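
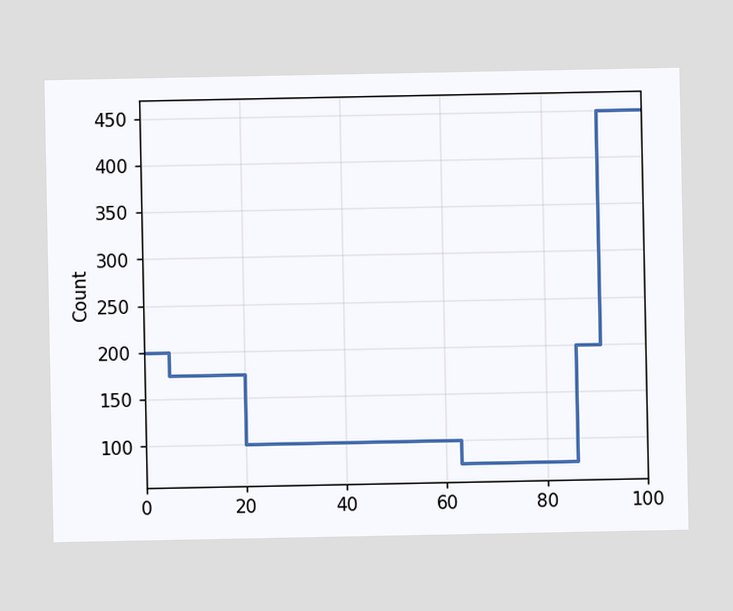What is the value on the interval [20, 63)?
100

On [20, 63) the step sits at 100.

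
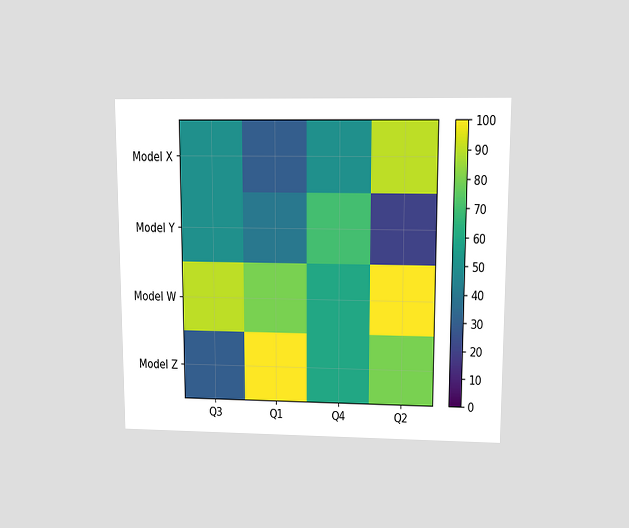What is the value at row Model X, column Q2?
The chart is viewed at a slight angle. Matching cell (Model X, Q2) against the colorbar gives 90.

90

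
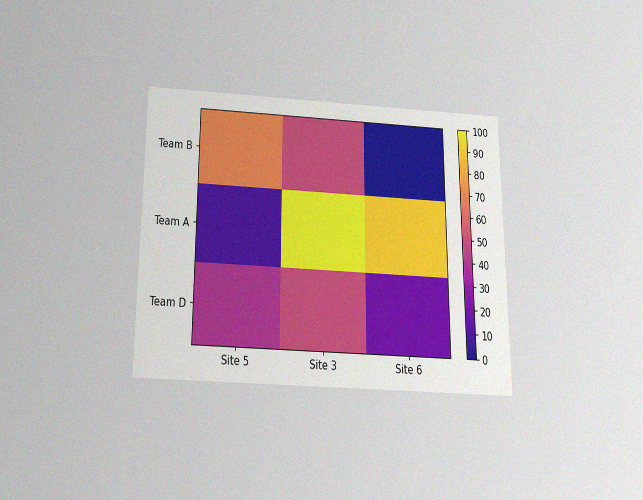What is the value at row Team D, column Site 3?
50

The chart is viewed slightly from below, with some photo noise. Matching cell (Team D, Site 3) against the colorbar gives 50.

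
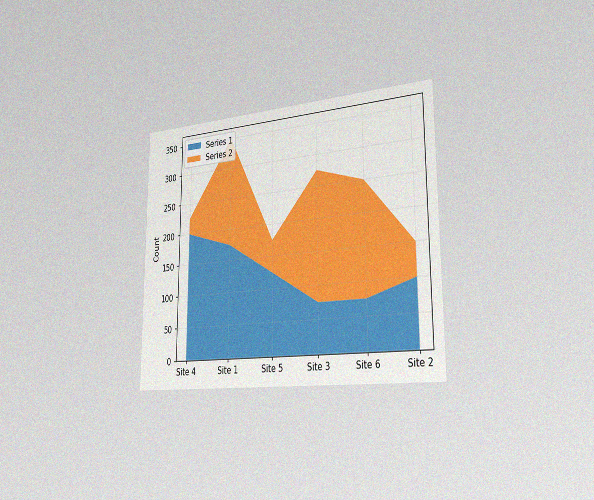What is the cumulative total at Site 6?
The chart is viewed slightly from the right, with some photo noise. The stacked total at Site 6 reaches 250.

250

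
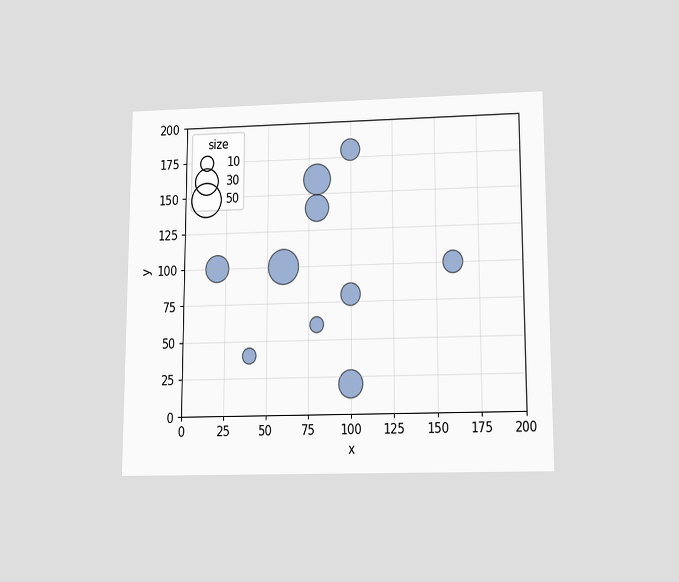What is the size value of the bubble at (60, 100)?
The chart is viewed slightly from below. Matching the bubble at (60, 100) against the size legend gives 50.

50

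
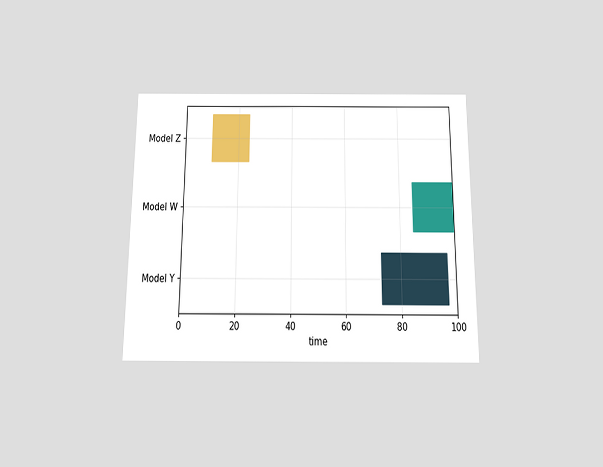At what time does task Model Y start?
73

The chart is viewed slightly from below. The Model Y bar begins at t=73.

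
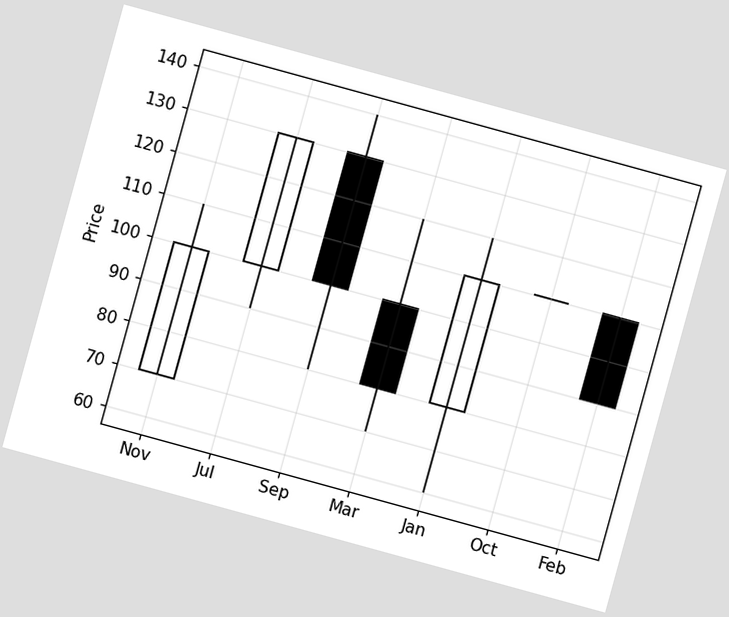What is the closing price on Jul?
The chart is tilted about 15° clockwise. The Jul candle closes at 130.

130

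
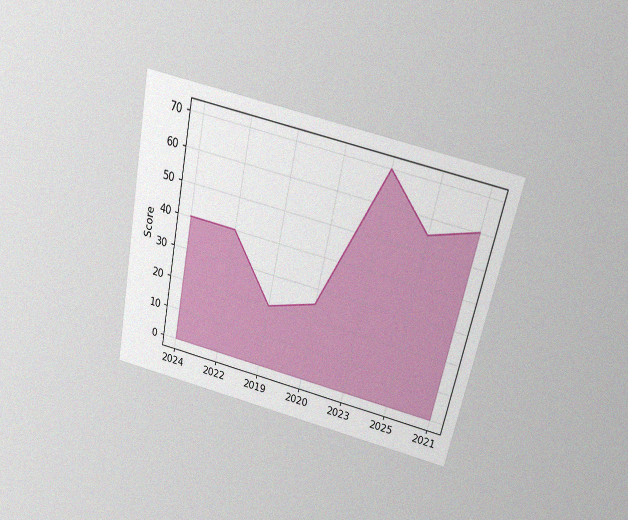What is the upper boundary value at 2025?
55

The chart is tilted about 12° clockwise and viewed slightly from above, with some photo noise. At 2025 the upper boundary is at 55.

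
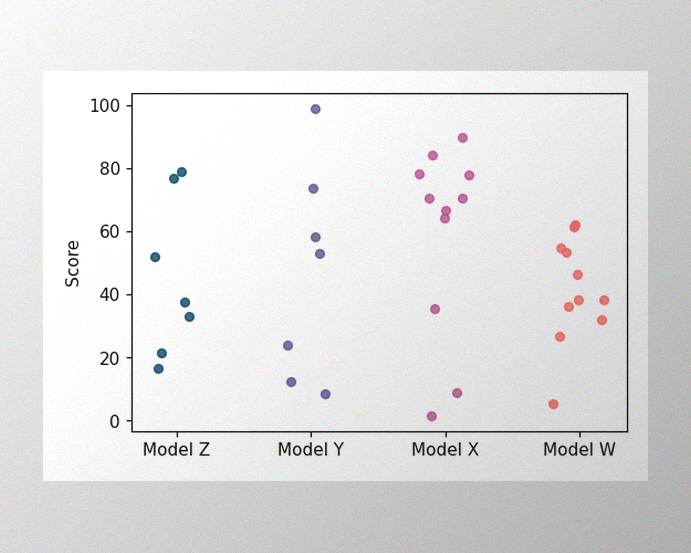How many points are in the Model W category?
11

The image has some photo noise and uneven lighting. Counting the markers in the Model W column gives 11.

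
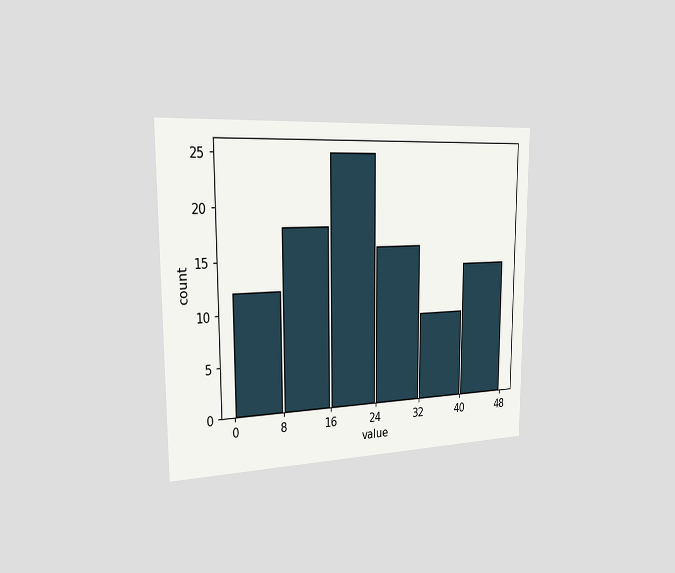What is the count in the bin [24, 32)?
The chart is viewed slightly from the left. The [24, 32) bin has height 16.

16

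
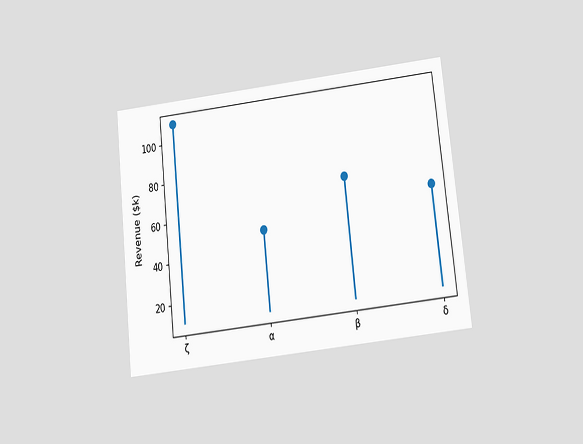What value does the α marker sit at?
$50k

The chart is tilted about 6° counter-clockwise and viewed slightly from below. The α marker sits at $50k.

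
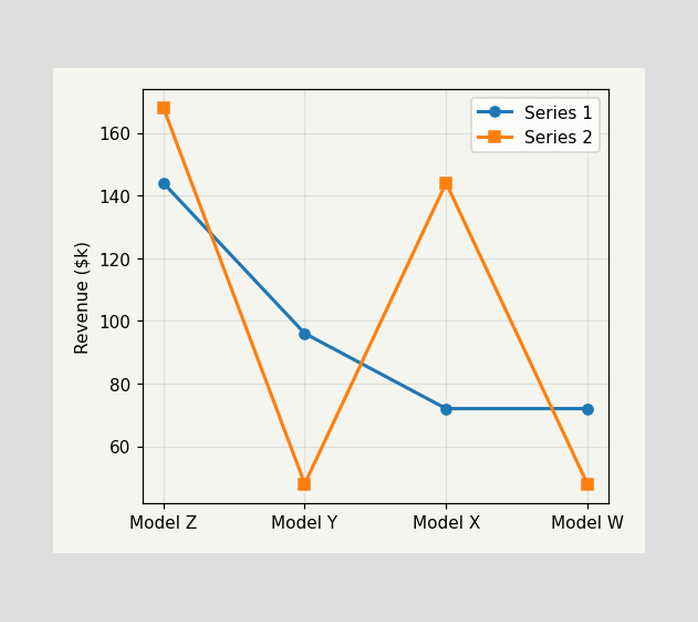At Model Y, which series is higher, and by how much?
At Model Y, Series 1 sits above the other line by $48k.

Series 1, by $48k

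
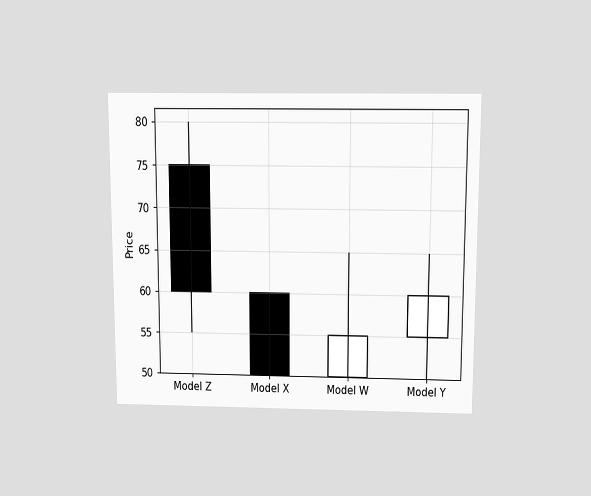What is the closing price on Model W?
The chart is viewed slightly from above. The Model W candle closes at 55.

55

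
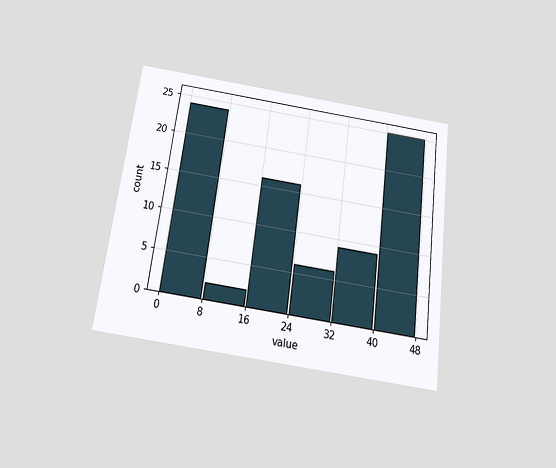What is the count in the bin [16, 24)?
The chart is tilted about 7° clockwise and viewed slightly from below. The [16, 24) bin has height 16.

16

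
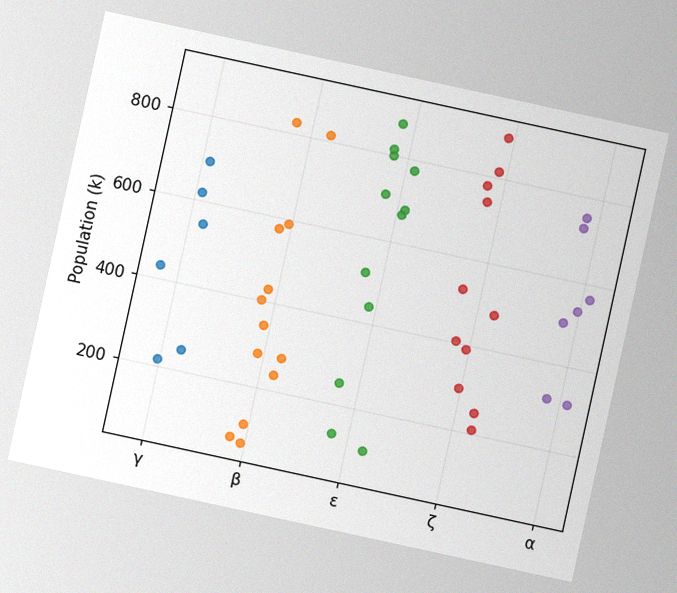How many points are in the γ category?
The chart is tilted about 12° clockwise, with some photo noise. Counting the markers in the γ column gives 6.

6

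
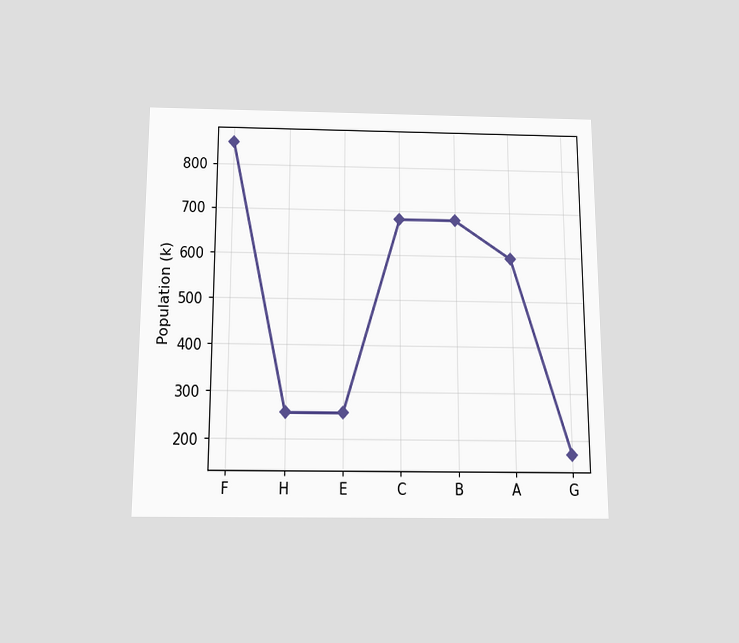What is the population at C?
The chart is viewed slightly from below. At C, the line is at 680k.

680k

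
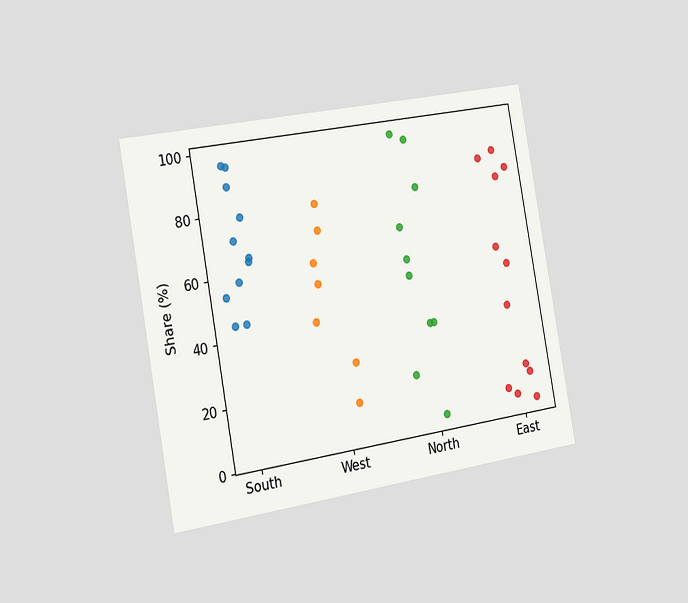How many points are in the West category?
The chart is tilted about 10° counter-clockwise and viewed slightly from the left. Counting the markers in the West column gives 7.

7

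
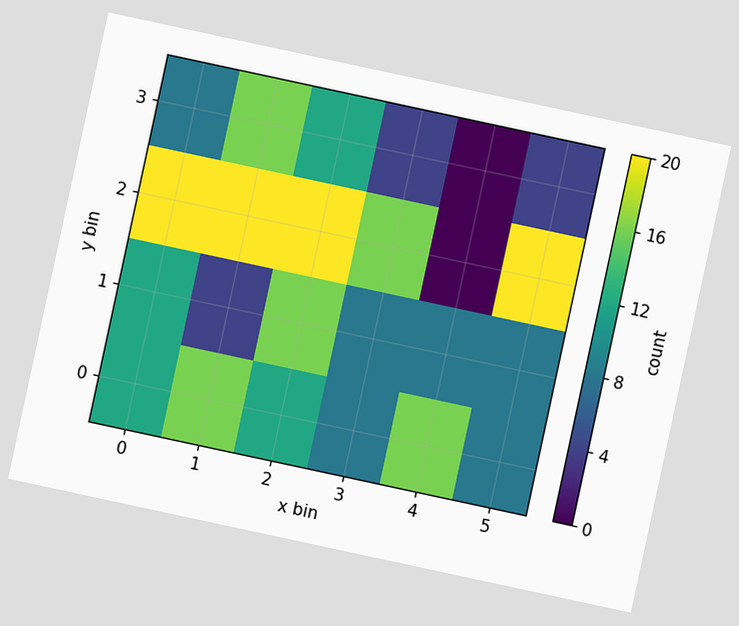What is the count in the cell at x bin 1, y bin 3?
The chart is tilted about 12° clockwise. Matching the cell (1, 3) against the colorbar gives 16.

16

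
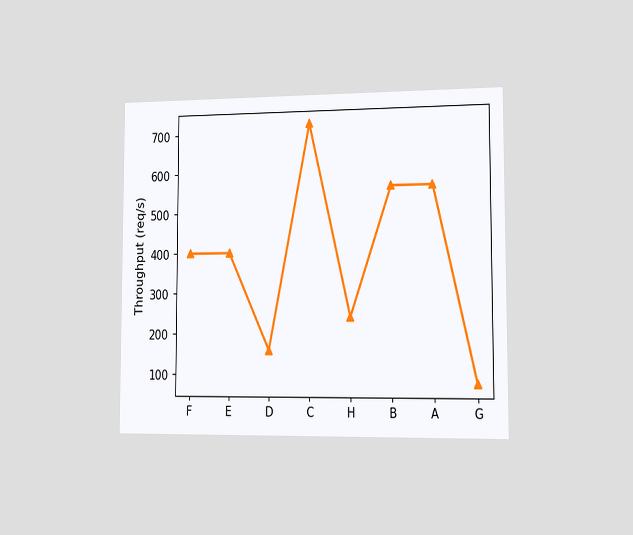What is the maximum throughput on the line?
720req/s

The chart is viewed slightly from the right. The highest point is at C, and reading across to the y-axis gives 720req/s.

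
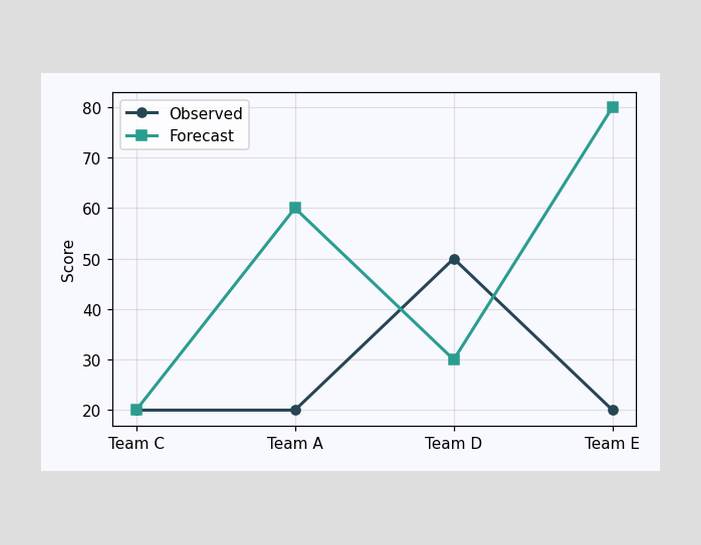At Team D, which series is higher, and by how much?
At Team D, Observed sits above the other line by 20.

Observed, by 20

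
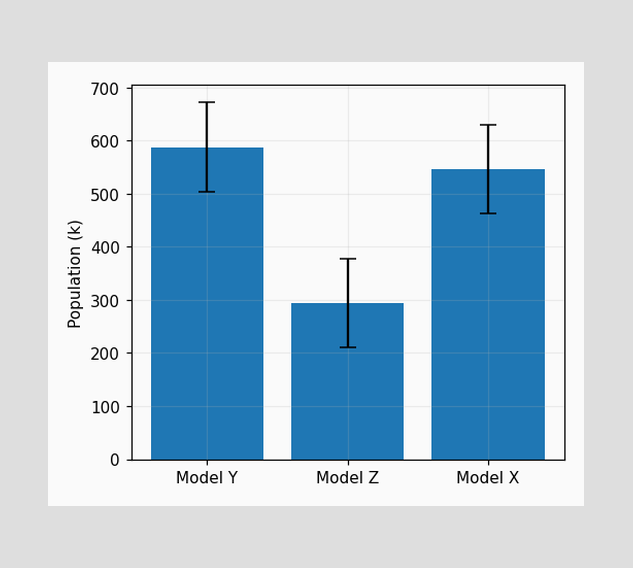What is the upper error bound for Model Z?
The Model Z bar's upper whisker reaches 378k.

378k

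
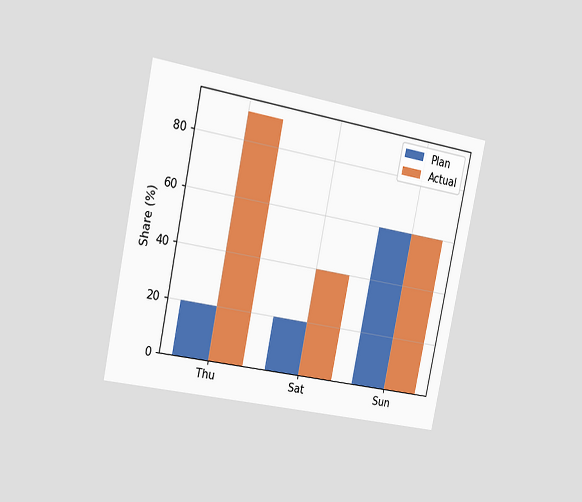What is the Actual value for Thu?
90%

The chart is tilted about 12° clockwise and viewed slightly from the left. The Actual bar at Thu reaches 90% on the y-axis.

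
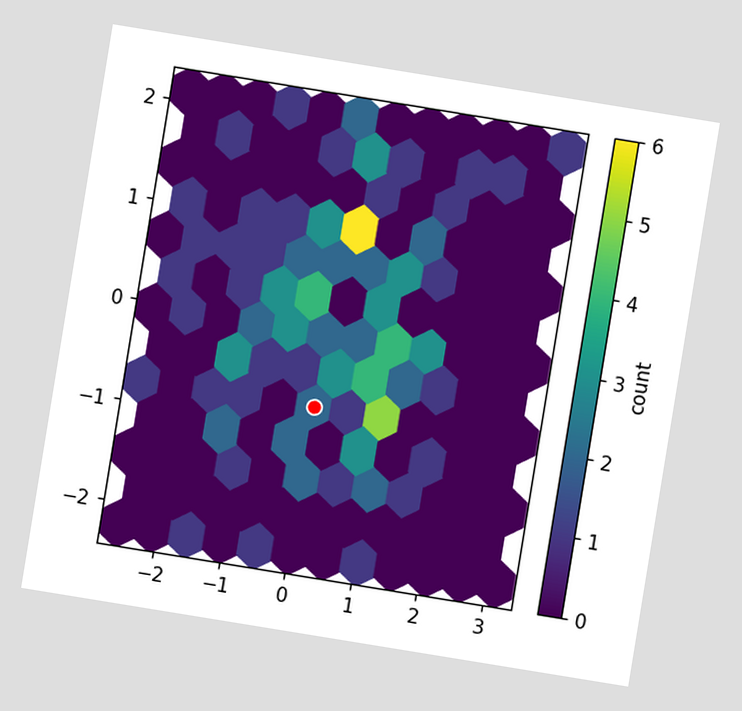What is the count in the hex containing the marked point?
The chart is tilted about 9° clockwise. The marked hex reads 2 on the colorbar.

2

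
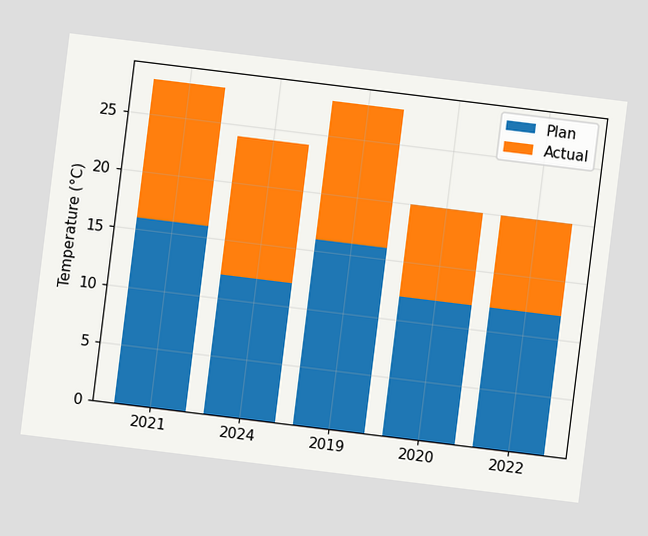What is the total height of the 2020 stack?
20°C

The chart is tilted about 7° clockwise. The 2020 stack's top reaches 20°C on the y-axis.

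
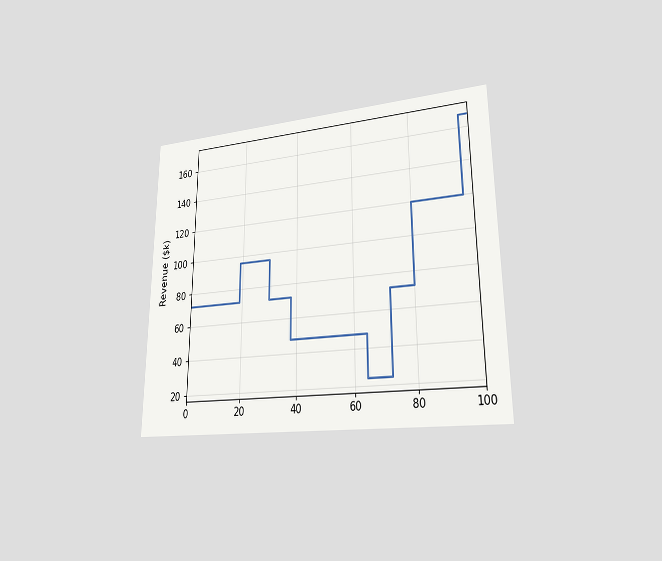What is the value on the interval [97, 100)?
$168k

The chart is viewed at a slight angle. On [97, 100) the step sits at $168k.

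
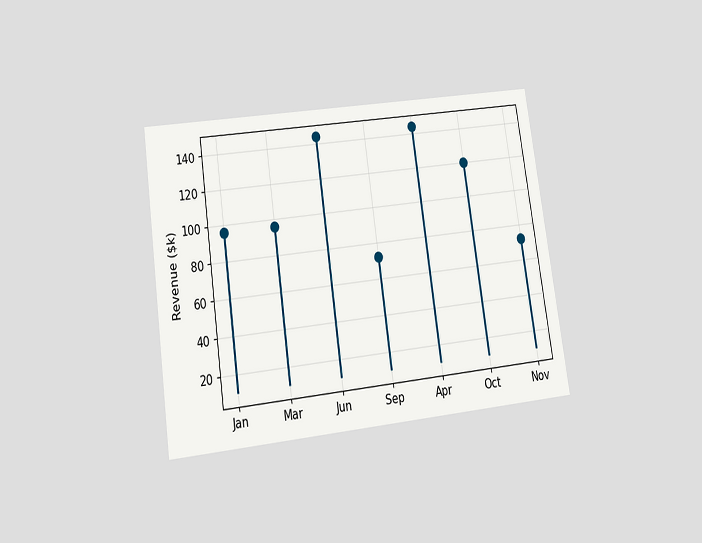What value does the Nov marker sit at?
$72k

The chart is tilted about 8° counter-clockwise and viewed slightly from below. The Nov marker sits at $72k.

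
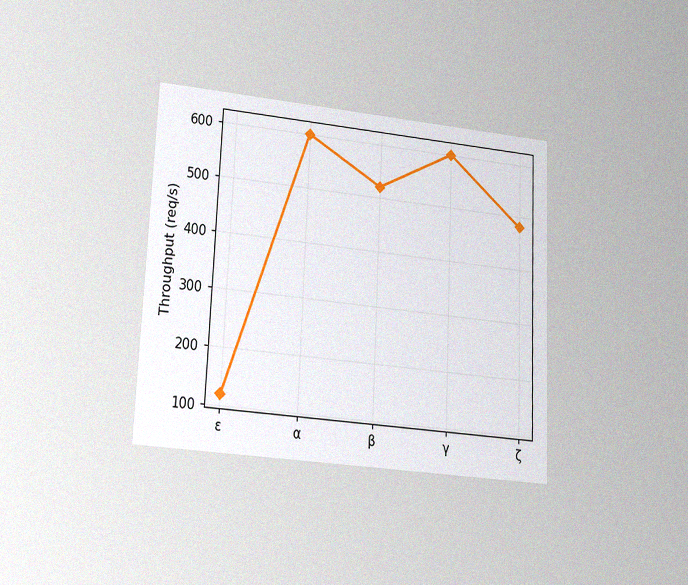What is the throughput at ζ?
480req/s

The chart is tilted about 2° clockwise and viewed at a slight angle, with some photo noise. At ζ, the line is at 480req/s.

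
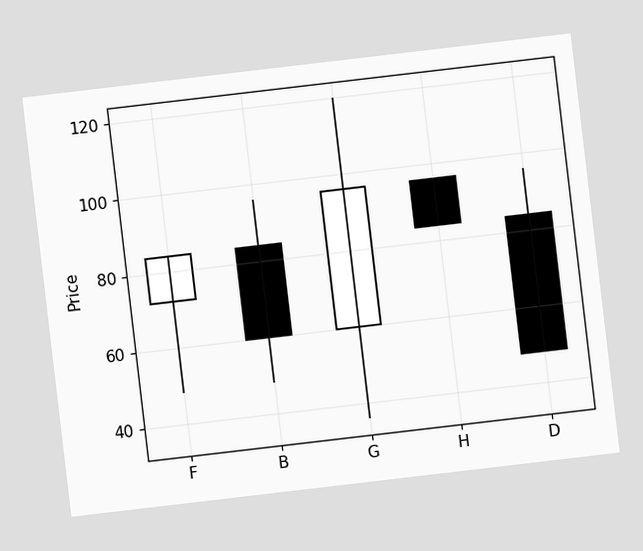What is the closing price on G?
The chart is tilted about 7° counter-clockwise. The G candle closes at 96.

96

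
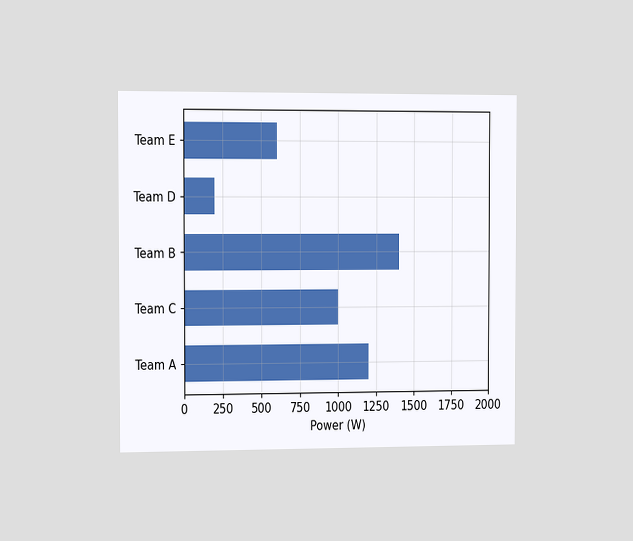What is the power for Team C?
1000W

The chart is viewed slightly from the left. Reading along the chart's x-axis, the Team C bar reaches 1000W.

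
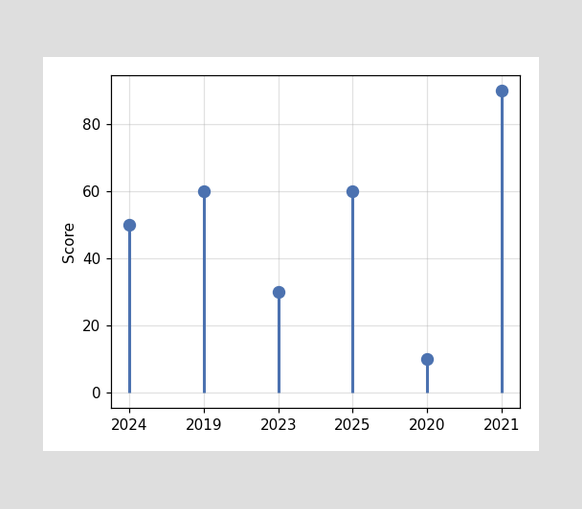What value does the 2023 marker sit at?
The 2023 marker sits at 30.

30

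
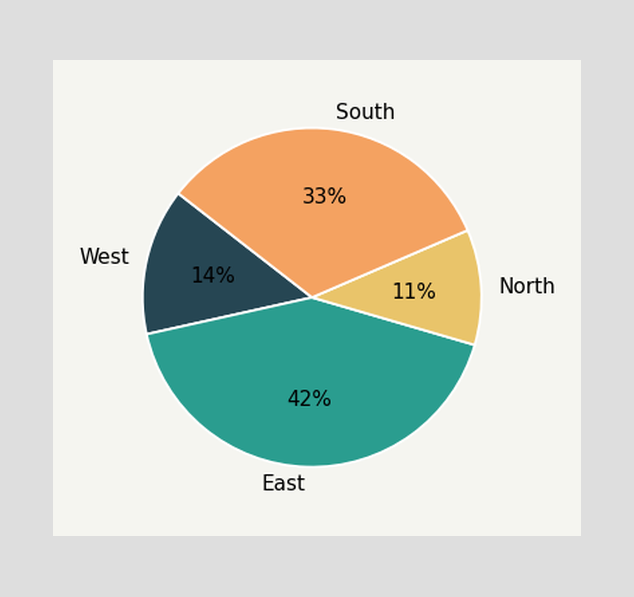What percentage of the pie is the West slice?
14%

The West slice takes up 14% of the pie.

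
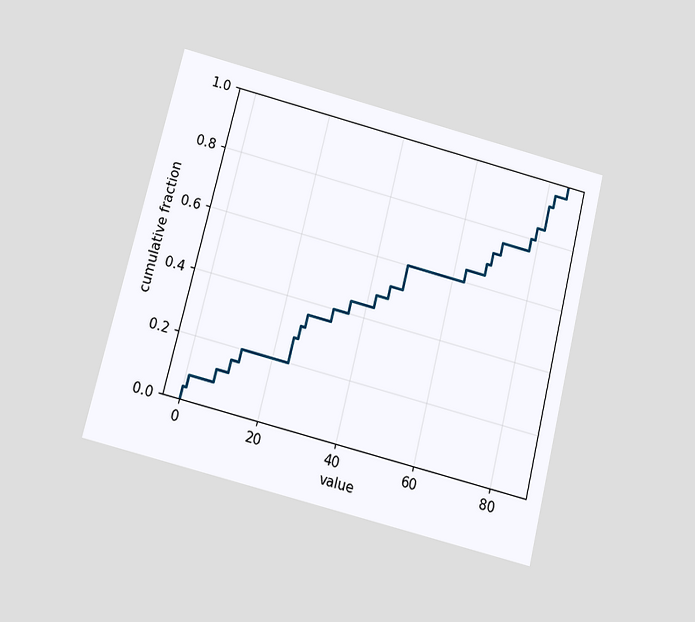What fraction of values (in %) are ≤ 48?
The chart is tilted about 14° clockwise and viewed slightly from below. At x=48 the ECDF step is at 60%.

60%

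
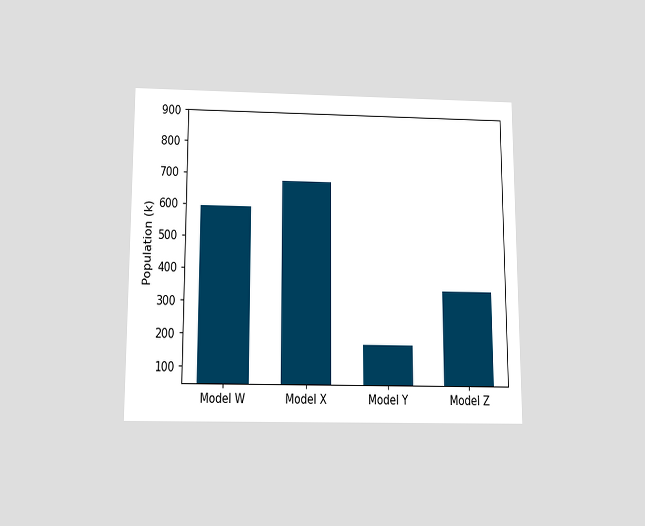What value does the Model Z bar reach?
The chart is viewed slightly from below. Reading along the chart's y-axis, the Model Z bar reaches 340k.

340k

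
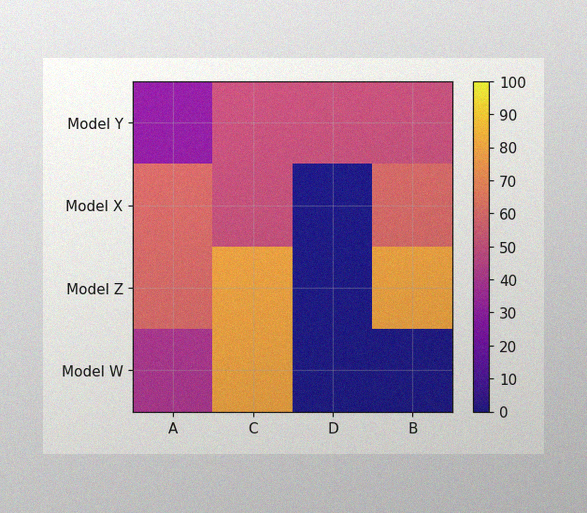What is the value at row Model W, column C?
80

The image has some photo noise and uneven lighting. Matching cell (Model W, C) against the colorbar gives 80.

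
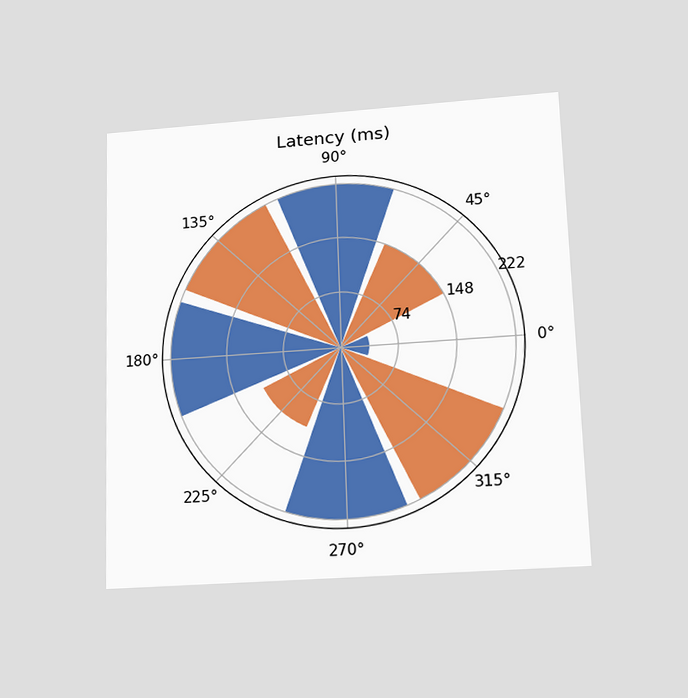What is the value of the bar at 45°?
148ms

The chart is viewed slightly from below. The bar at 45° reaches 148ms on the radial axis.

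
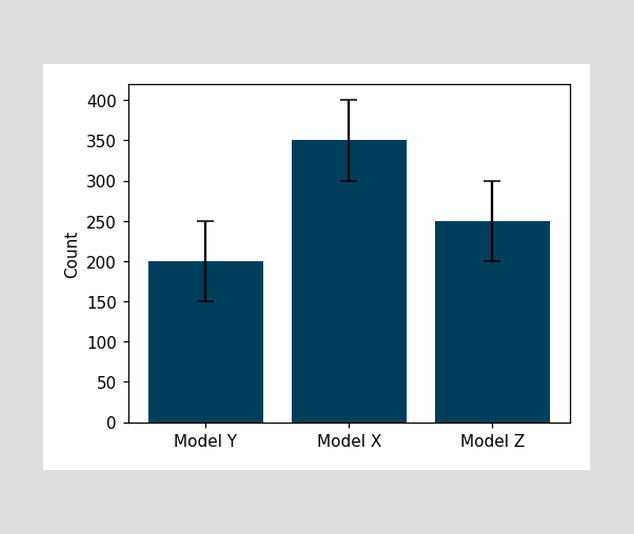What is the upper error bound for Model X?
The Model X bar's upper whisker reaches 400.

400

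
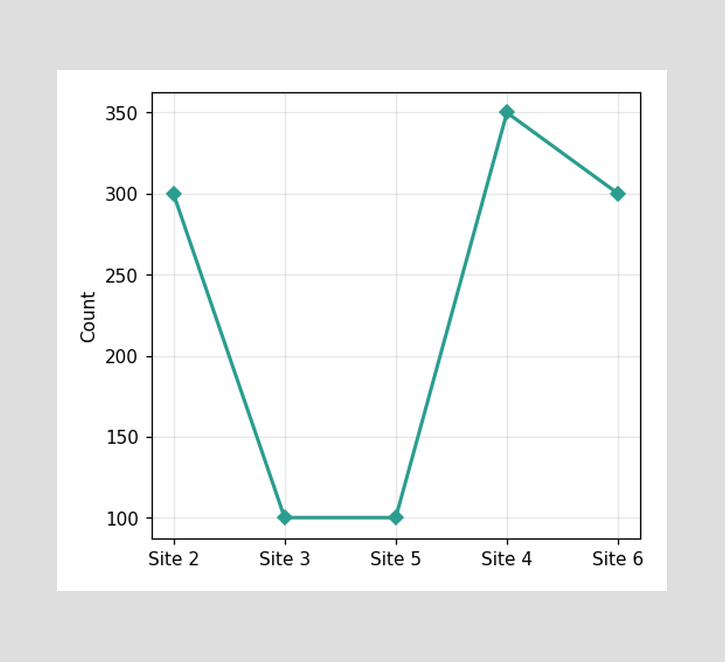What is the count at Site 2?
At Site 2, the line is at 300.

300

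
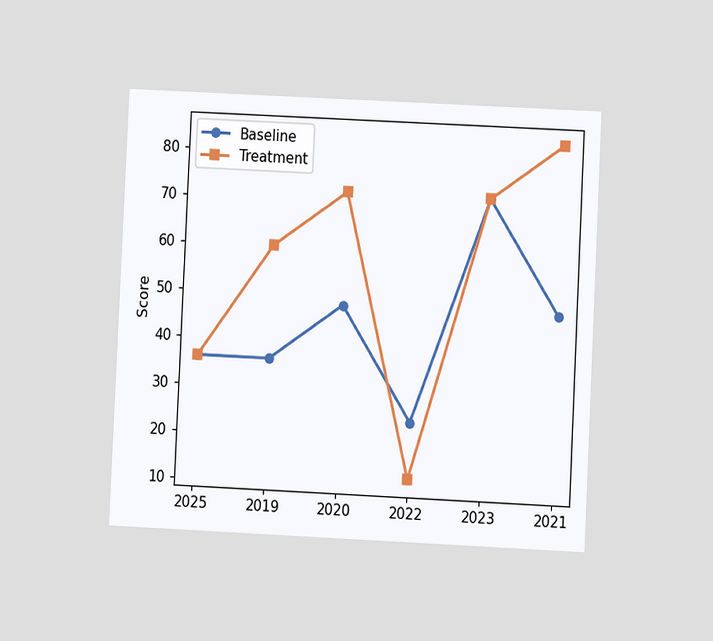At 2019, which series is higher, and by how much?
The chart is tilted about 3° clockwise and viewed at a slight angle. At 2019, Treatment sits above the other line by 24.

Treatment, by 24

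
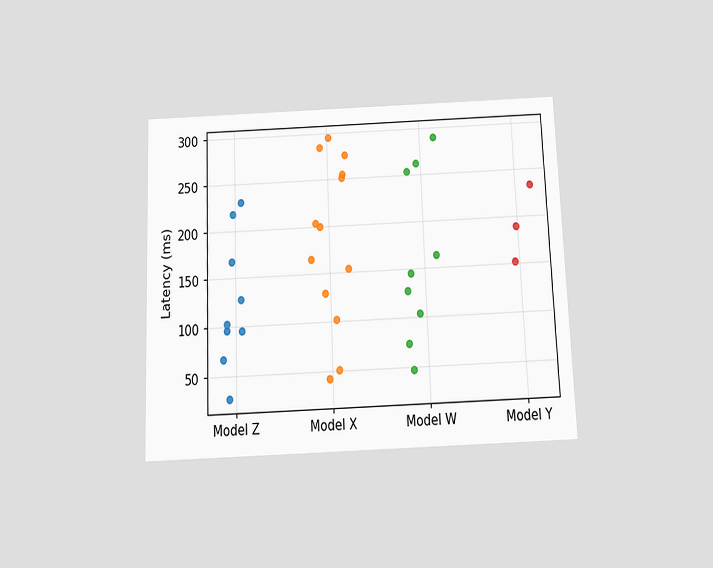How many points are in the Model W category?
The chart is tilted about 2° counter-clockwise and viewed slightly from below. Counting the markers in the Model W column gives 9.

9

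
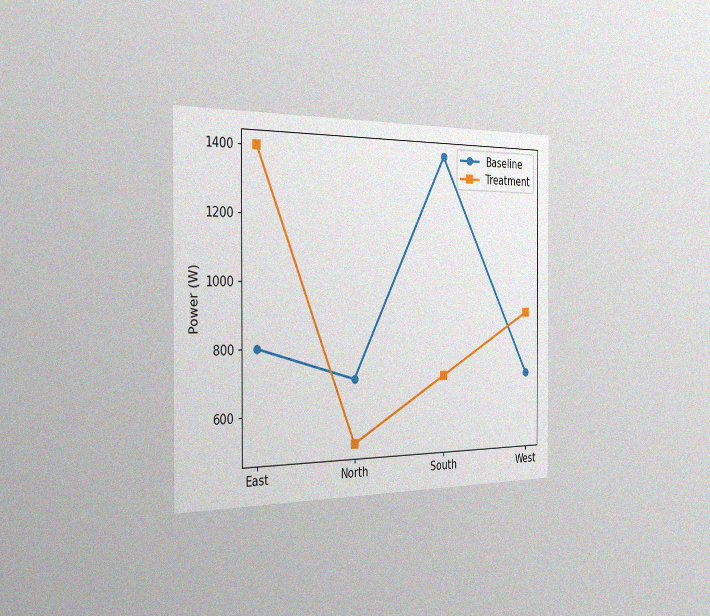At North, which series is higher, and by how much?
The chart is viewed slightly from the left, with some photo noise. At North, Baseline sits above the other line by 200W.

Baseline, by 200W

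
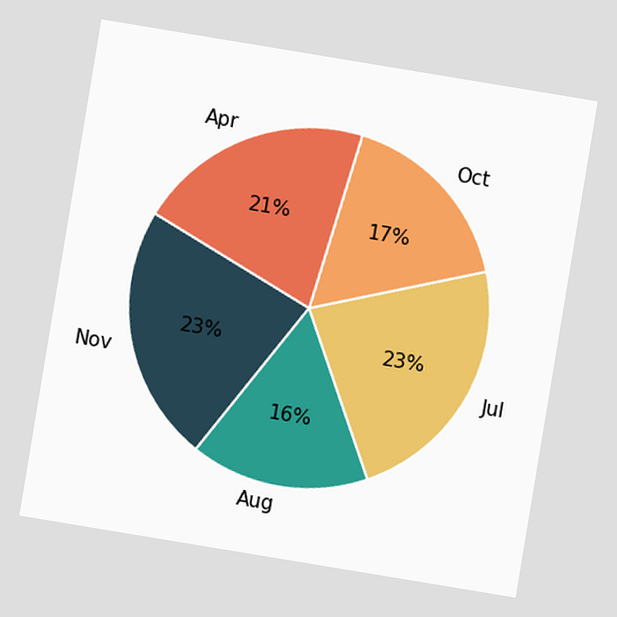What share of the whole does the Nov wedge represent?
The chart is tilted about 9° clockwise. The Nov slice takes up 23% of the pie.

23%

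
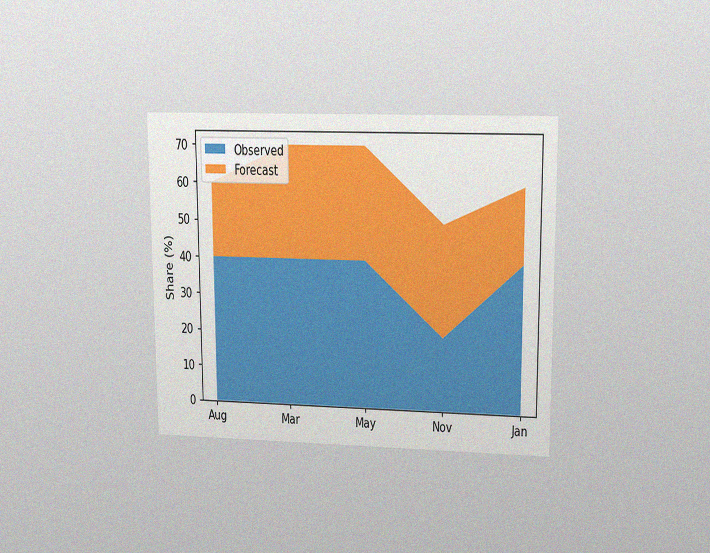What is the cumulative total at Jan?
The chart is viewed at a slight angle, with some photo noise. The stacked total at Jan reaches 60%.

60%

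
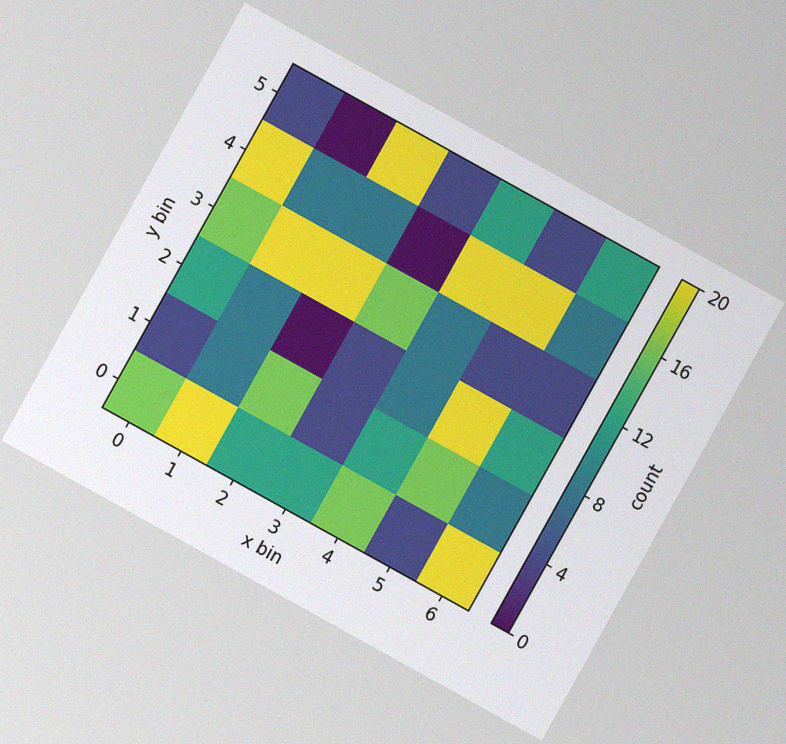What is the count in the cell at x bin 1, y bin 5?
0

The chart is tilted about 29° clockwise, with some photo noise. Matching the cell (1, 5) against the colorbar gives 0.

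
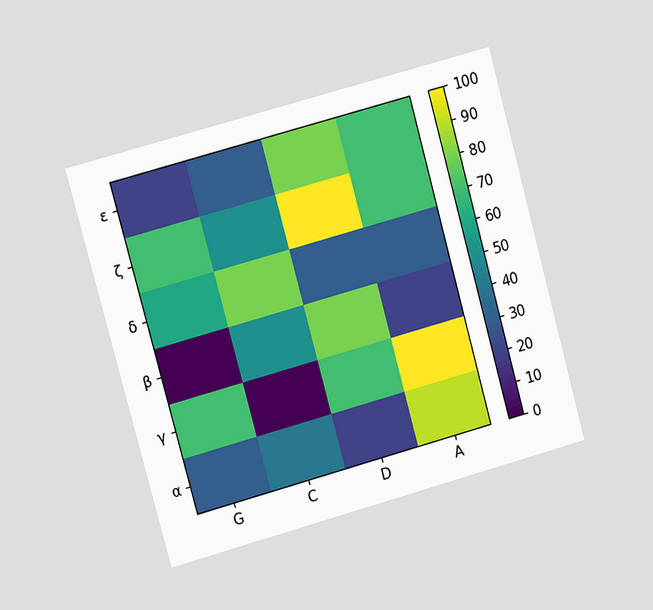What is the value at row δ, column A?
30

The chart is tilted about 15° counter-clockwise and viewed slightly from the left. Matching cell (δ, A) against the colorbar gives 30.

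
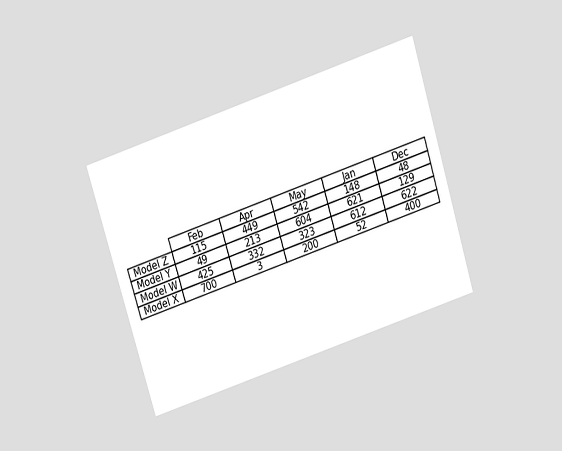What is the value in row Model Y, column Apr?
213

The chart is tilted about 18° counter-clockwise and viewed slightly from above. The (Model Y, Apr) cell reads 213.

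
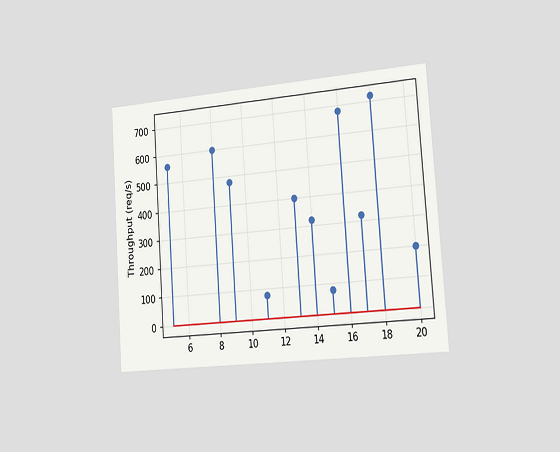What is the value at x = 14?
The chart is tilted about 4° counter-clockwise and viewed slightly from the right. The stem at x=14 reaches 320req/s.

320req/s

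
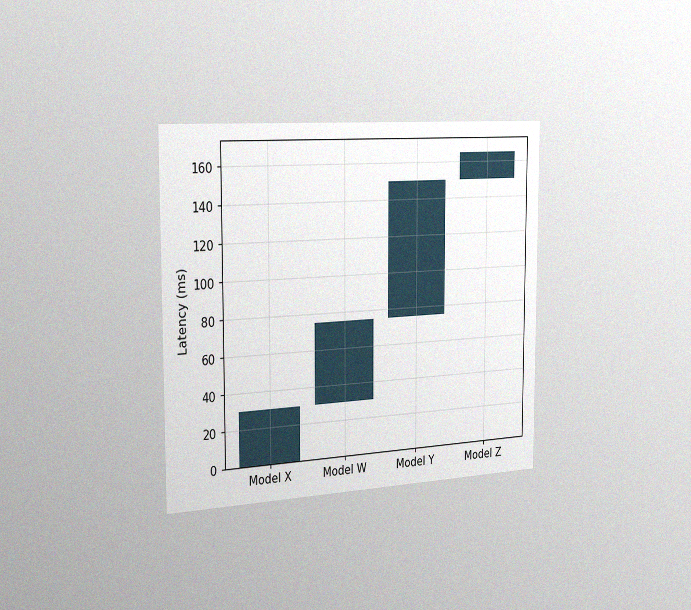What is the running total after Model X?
30ms

The chart is viewed slightly from the left, with some photo noise. After Model X the running total reaches 30ms.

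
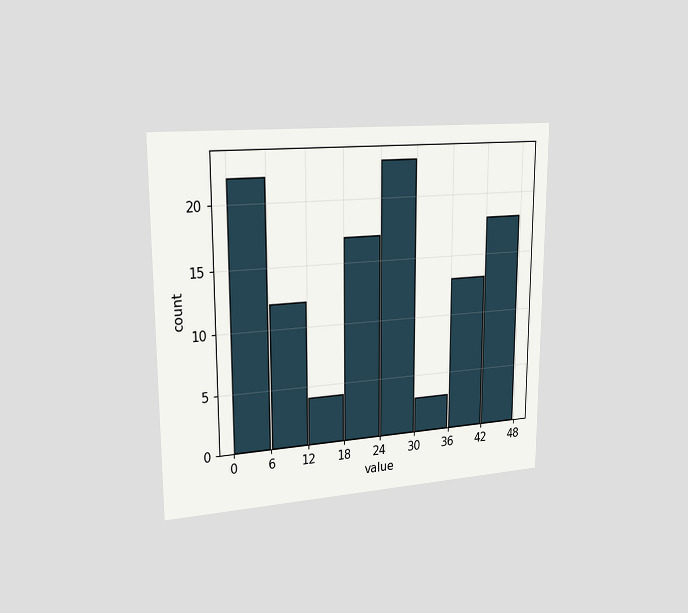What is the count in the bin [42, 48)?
The chart is viewed slightly from the left. The [42, 48) bin has height 18.

18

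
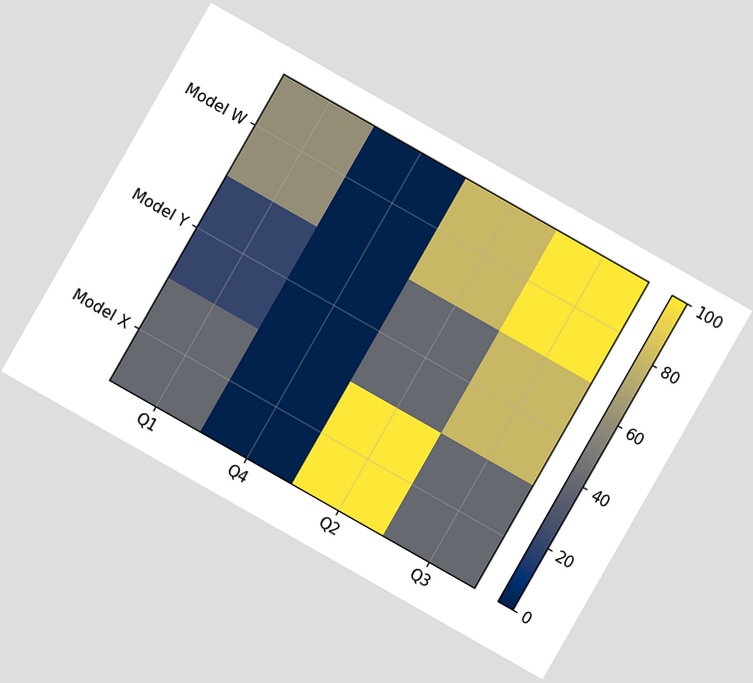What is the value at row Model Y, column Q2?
The chart is tilted about 30° clockwise. Matching cell (Model Y, Q2) against the colorbar gives 40.

40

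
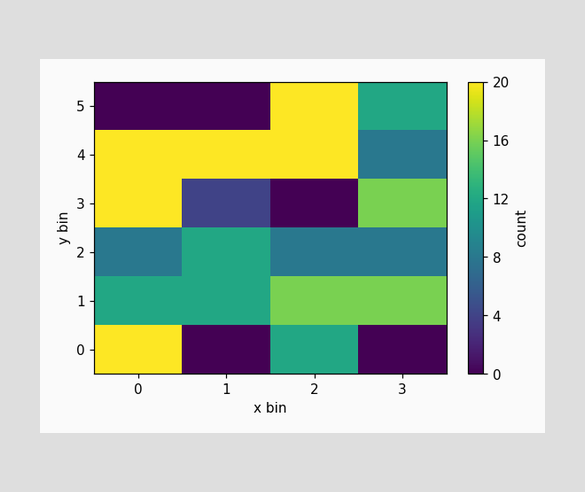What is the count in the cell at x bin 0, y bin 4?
20

Matching the cell (0, 4) against the colorbar gives 20.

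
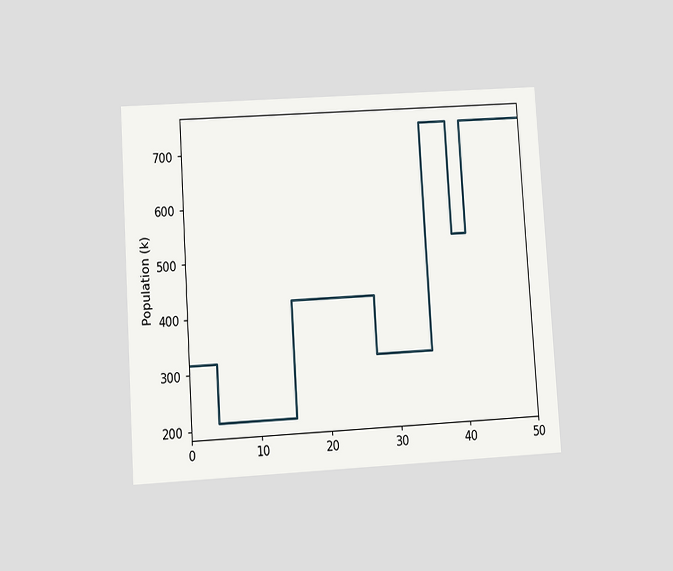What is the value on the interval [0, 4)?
318k

The chart is tilted about 4° counter-clockwise and viewed slightly from below. On [0, 4) the step sits at 318k.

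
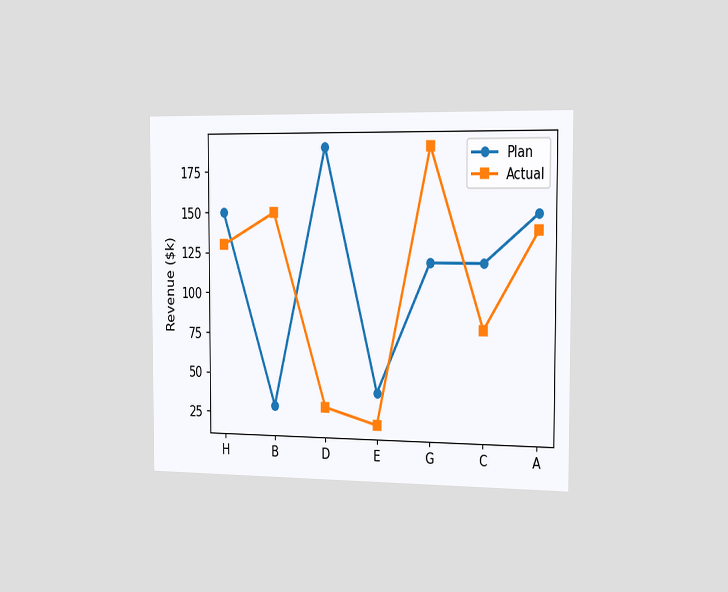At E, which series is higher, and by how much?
The chart is viewed slightly from the right. At E, Plan sits above the other line by $20k.

Plan, by $20k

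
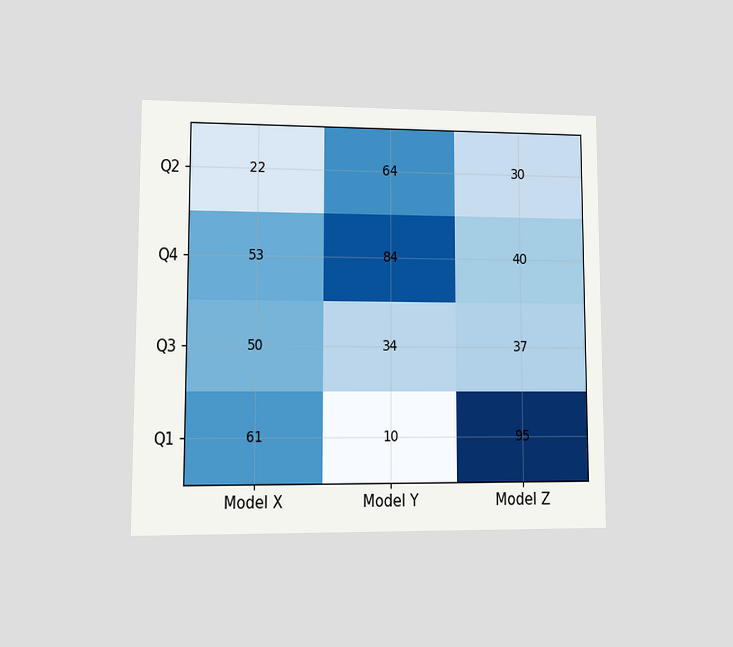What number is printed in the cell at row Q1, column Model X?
61

The chart is viewed at a slight angle. The (Q1, Model X) cell reads 61.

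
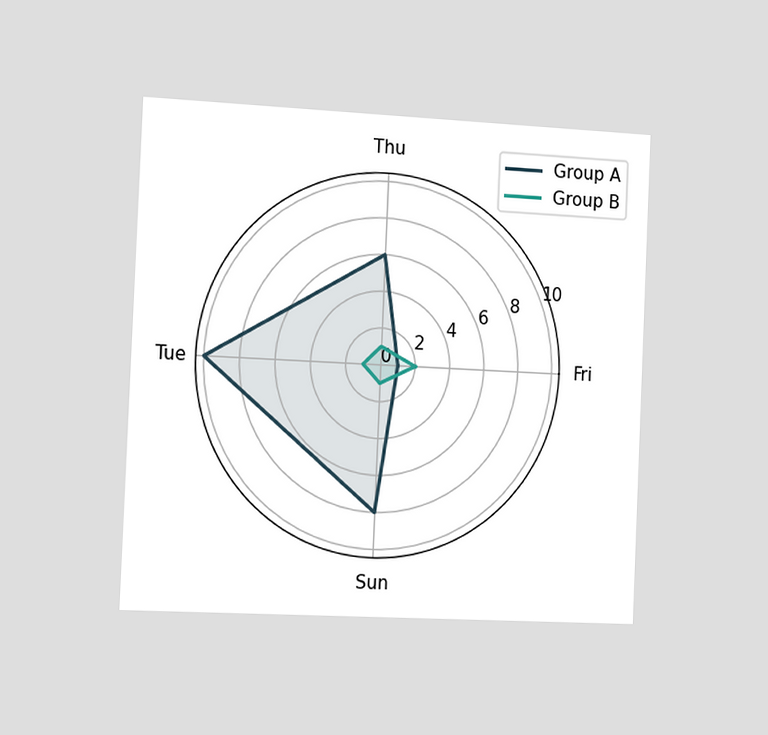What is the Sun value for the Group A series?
8

The chart is tilted about 3° clockwise and viewed slightly from the left. On the Sun axis, Group A reaches 8.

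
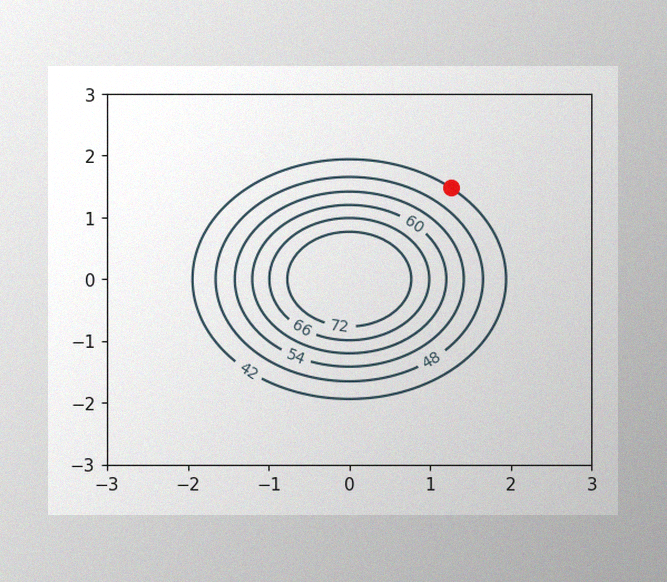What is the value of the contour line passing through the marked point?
The image has some photo noise and uneven lighting. The marked point sits on the contour labelled 42.

42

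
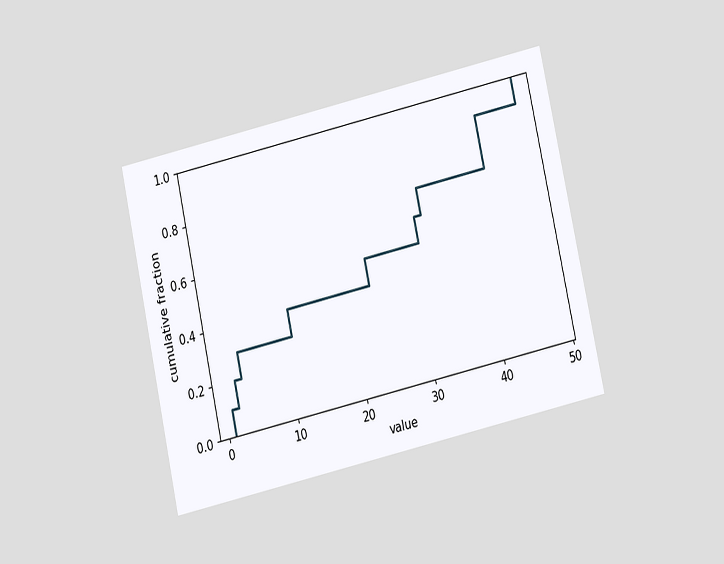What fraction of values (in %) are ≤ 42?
The chart is tilted about 13° counter-clockwise and viewed at a slight angle. At x=42 the ECDF step is at 90%.

90%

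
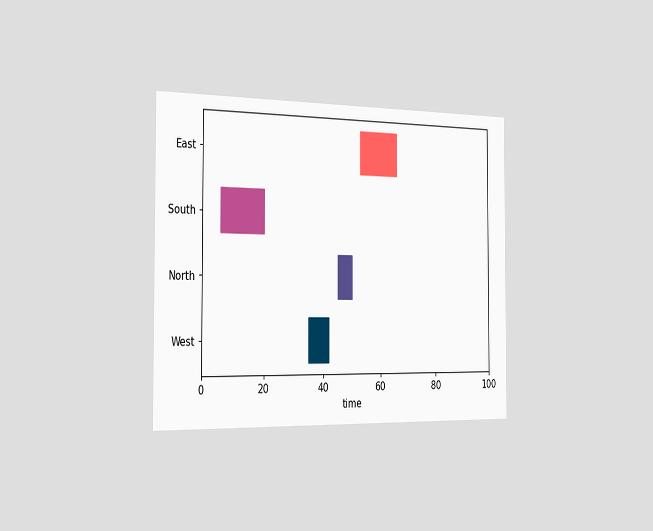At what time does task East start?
The chart is viewed slightly from the left. The East bar begins at t=53.

53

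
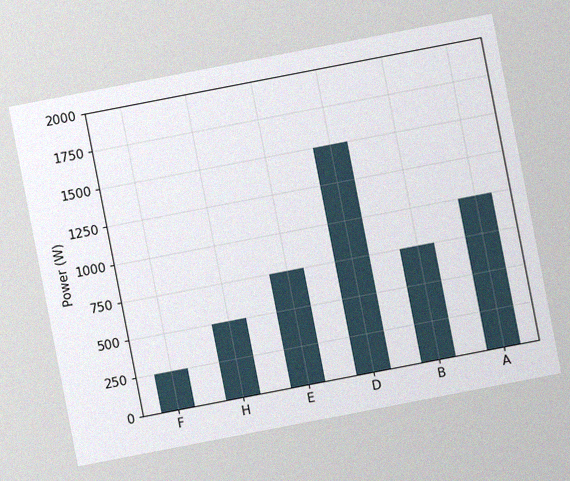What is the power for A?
The chart is tilted about 11° counter-clockwise, with some photo noise. Reading along the chart's y-axis, the A bar reaches 1000W.

1000W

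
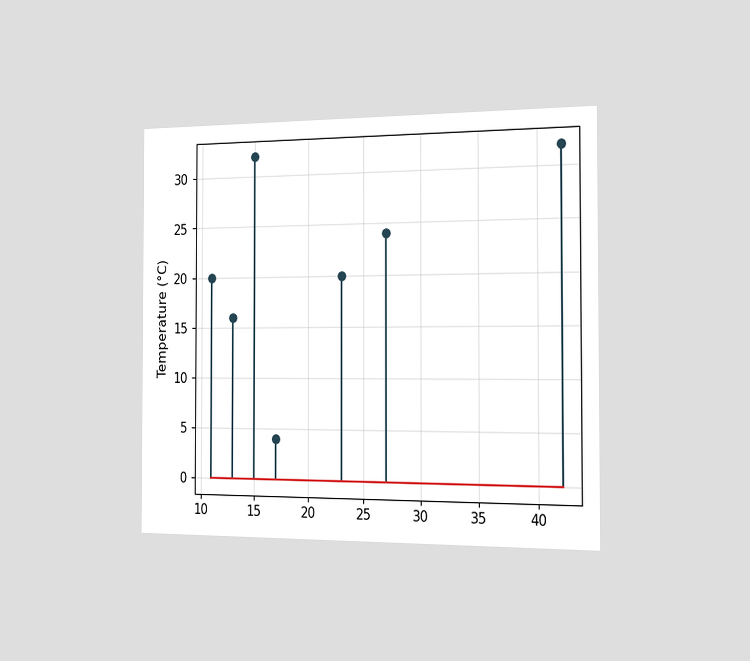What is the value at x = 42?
32°C

The chart is viewed slightly from the right. The stem at x=42 reaches 32°C.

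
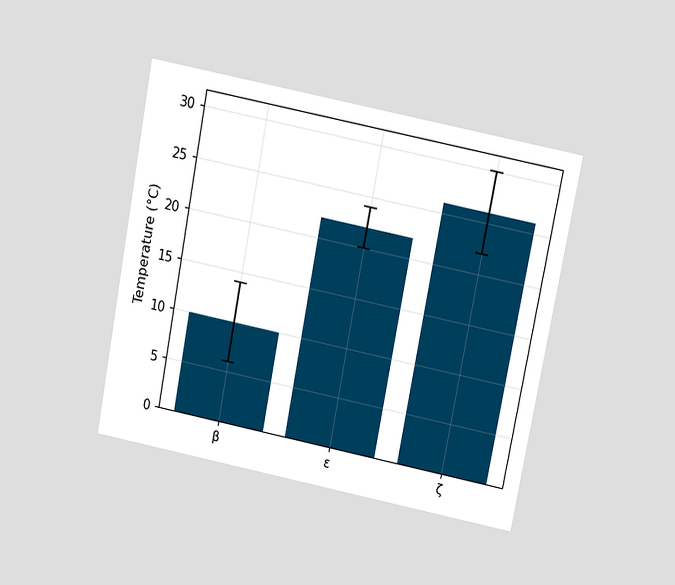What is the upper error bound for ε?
The chart is tilted about 11° clockwise and viewed slightly from above. The ε bar's upper whisker reaches 24°C.

24°C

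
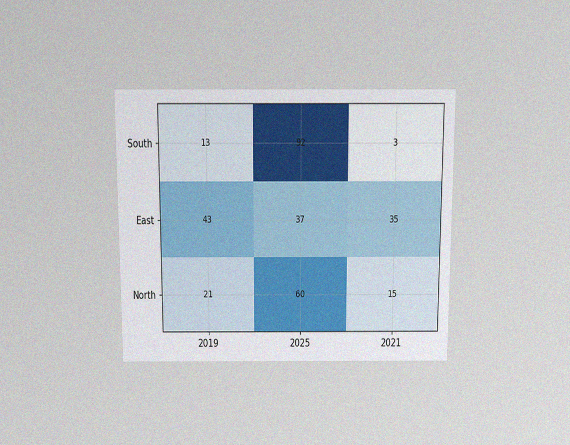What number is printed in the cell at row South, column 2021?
3

The chart is viewed slightly from above, with some photo noise. The (South, 2021) cell reads 3.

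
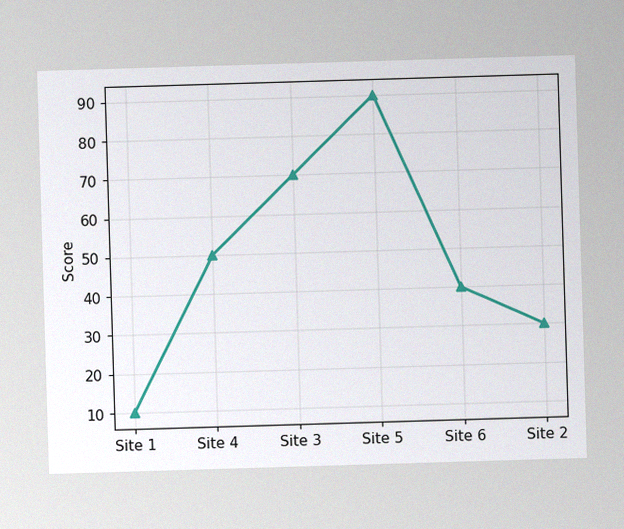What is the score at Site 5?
90

The image has some photo noise and uneven lighting. At Site 5, the line is at 90.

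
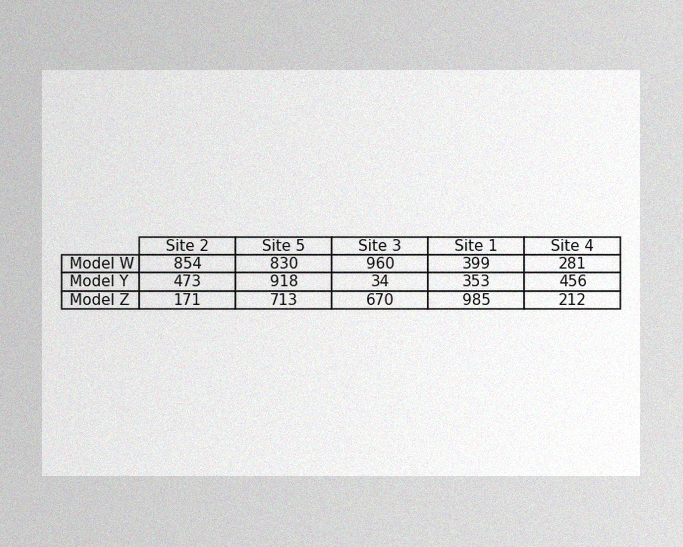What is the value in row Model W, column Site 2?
The image has some photo noise and uneven lighting. The (Model W, Site 2) cell reads 854.

854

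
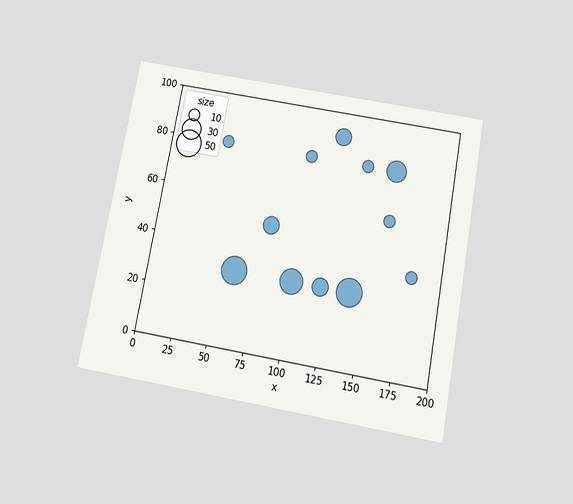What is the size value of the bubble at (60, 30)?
The chart is tilted about 11° clockwise and viewed slightly from below. Matching the bubble at (60, 30) against the size legend gives 50.

50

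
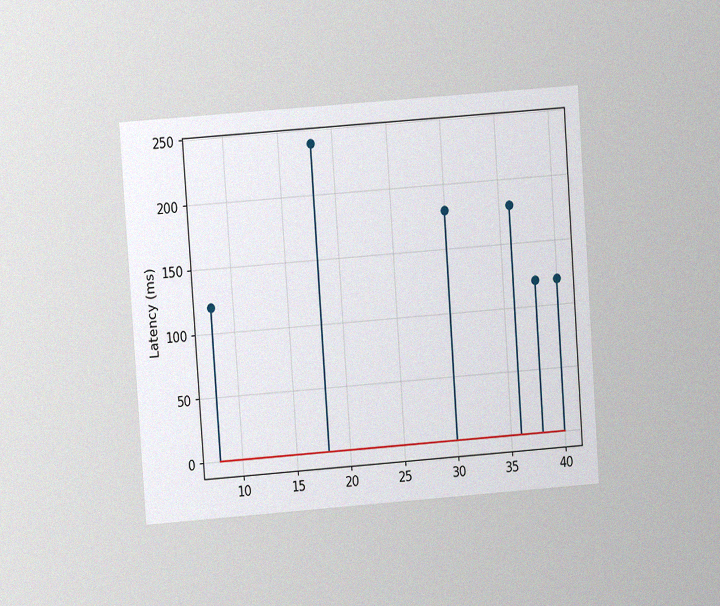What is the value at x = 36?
The chart is tilted about 4° counter-clockwise and viewed at a slight angle, with some photo noise. The stem at x=36 reaches 180ms.

180ms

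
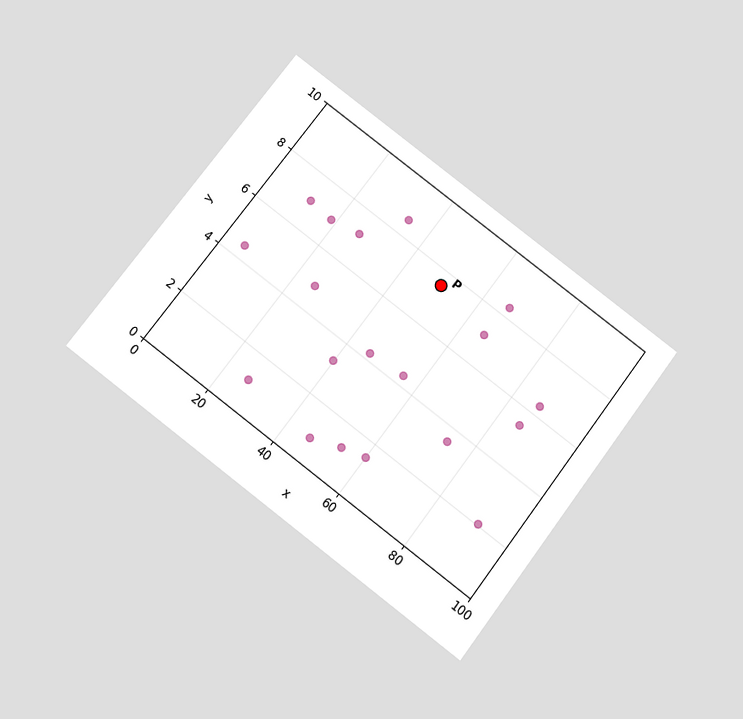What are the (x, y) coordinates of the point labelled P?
(50, 7.5)

The chart is tilted about 37° clockwise and viewed slightly from below. Following the gridlines from P to each axis, P sits at (50, 7.5).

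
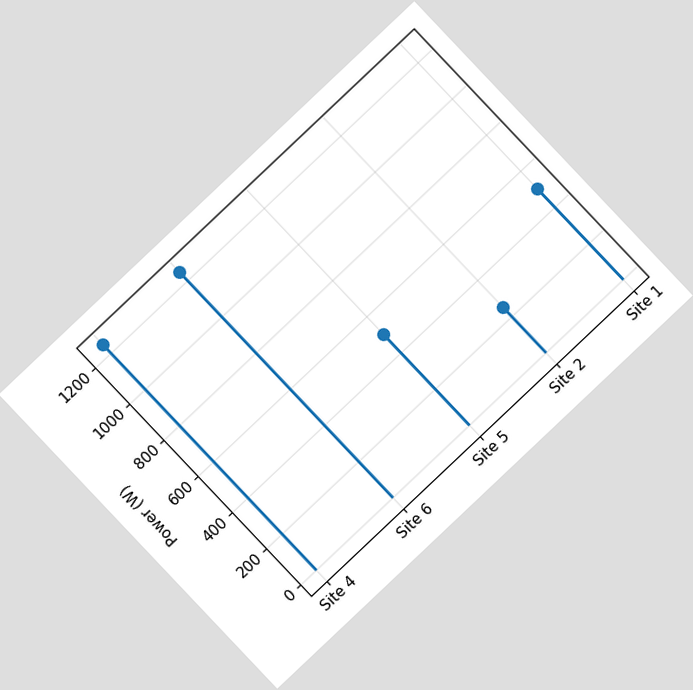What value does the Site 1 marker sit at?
The chart is tilted about 43° counter-clockwise. The Site 1 marker sits at 500W.

500W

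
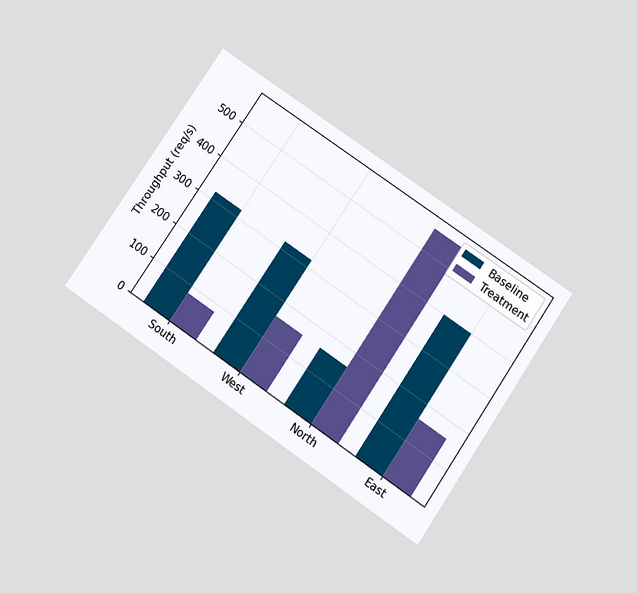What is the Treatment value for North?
The chart is tilted about 34° clockwise and viewed slightly from below. The Treatment bar at North reaches 560req/s on the y-axis.

560req/s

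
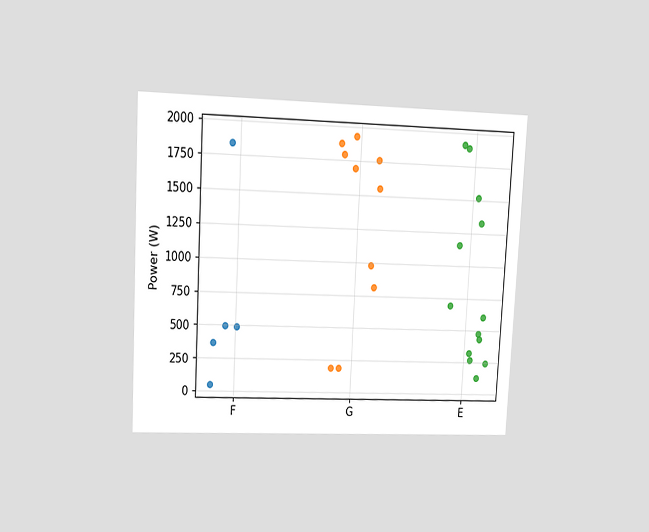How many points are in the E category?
13

The chart is tilted about 3° clockwise and viewed at a slight angle. Counting the markers in the E column gives 13.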